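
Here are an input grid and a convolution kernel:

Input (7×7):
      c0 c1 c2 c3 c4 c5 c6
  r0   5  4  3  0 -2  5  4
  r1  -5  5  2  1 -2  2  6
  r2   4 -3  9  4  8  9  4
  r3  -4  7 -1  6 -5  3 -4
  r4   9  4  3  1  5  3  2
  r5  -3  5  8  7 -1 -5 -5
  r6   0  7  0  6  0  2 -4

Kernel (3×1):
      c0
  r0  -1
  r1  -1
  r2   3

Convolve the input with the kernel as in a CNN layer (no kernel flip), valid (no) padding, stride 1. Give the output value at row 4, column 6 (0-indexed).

The receptive field on the input at this output position is [2 / -5 / -4]. Elementwise product with the kernel and sum: 2·-1 + -5·-1 + -4·3.

-9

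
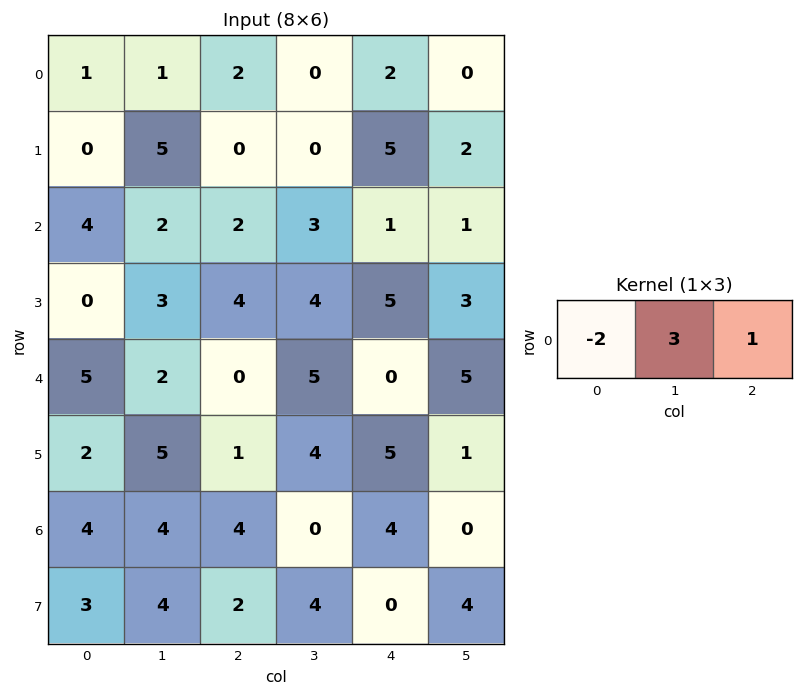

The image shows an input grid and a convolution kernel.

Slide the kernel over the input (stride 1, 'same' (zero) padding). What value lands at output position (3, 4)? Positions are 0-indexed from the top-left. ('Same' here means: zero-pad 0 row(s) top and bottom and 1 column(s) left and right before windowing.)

The receptive field on the zero-padded input at this output position is [4 5 3]. Elementwise product with the kernel and sum: 4·-2 + 5·3 + 3·1.

10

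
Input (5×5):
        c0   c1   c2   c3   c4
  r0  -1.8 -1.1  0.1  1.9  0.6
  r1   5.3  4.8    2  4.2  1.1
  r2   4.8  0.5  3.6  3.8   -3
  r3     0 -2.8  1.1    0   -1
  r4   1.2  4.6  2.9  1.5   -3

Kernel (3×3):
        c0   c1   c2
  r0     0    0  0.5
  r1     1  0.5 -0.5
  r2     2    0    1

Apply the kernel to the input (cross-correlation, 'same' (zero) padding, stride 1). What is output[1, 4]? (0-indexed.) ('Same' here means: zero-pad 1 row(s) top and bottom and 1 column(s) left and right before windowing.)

The receptive field on the zero-padded input at this output position is [1.9 0.6 0 / 4.2 1.1 0 / 3.8 -3 0]. Elementwise product with the kernel and sum: 0·0.5 + 4.2·1 + 1.1·0.5 + 0·-0.5 + 3.8·2 + 0·1.

12.35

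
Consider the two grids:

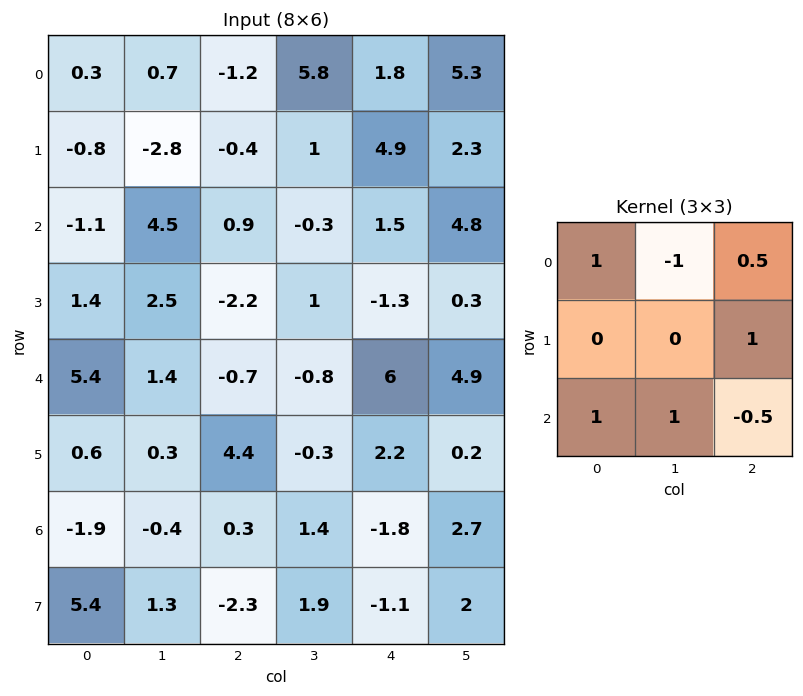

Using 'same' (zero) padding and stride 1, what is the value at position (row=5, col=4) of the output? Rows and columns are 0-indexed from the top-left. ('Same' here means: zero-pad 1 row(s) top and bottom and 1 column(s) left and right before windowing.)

The receptive field on the zero-padded input at this output position is [-0.8 6 4.9 / -0.3 2.2 0.2 / 1.4 -1.8 2.7]. Elementwise product with the kernel and sum: -0.8·1 + 6·-1 + 4.9·0.5 + 0.2·1 + 1.4·1 + -1.8·1 + 2.7·-0.5.

-5.9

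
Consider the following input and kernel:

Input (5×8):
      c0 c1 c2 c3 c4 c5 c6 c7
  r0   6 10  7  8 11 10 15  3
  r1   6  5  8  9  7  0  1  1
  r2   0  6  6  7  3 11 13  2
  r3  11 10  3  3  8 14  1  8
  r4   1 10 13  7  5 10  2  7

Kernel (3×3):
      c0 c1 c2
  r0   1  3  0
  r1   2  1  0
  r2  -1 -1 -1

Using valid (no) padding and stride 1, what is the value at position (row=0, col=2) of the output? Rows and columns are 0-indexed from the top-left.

The receptive field on the input at this output position is [7 8 11 / 8 9 7 / 6 7 3]. Elementwise product with the kernel and sum: 7·1 + 8·3 + 8·2 + 9·1 + 6·-1 + 7·-1 + 3·-1.

40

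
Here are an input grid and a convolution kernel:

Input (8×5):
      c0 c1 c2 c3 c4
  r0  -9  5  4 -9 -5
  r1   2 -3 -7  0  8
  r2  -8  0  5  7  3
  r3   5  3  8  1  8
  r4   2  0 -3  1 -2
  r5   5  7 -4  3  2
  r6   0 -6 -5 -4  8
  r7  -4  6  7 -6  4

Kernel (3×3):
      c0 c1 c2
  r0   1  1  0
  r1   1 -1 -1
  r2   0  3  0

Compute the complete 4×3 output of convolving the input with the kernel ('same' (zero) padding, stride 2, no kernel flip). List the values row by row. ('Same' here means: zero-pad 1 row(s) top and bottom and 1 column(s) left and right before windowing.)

10 -11 20
25 2 36
18 1 18
-1 27 5

Output[0,0]: The receptive field on the zero-padded input at this output position is [0 0 0 / 0 -9 5 / 0 2 -3]. Elementwise product with the kernel and sum: 0·1 + 0·1 + 0·1 + -9·-1 + 5·-1 + 2·3.
Output[0,1]: The receptive field on the zero-padded input at this output position is [0 0 0 / 5 4 -9 / -3 -7 0]. Elementwise product with the kernel and sum: 0·1 + 0·1 + 5·1 + 4·-1 + -9·-1 + -7·3.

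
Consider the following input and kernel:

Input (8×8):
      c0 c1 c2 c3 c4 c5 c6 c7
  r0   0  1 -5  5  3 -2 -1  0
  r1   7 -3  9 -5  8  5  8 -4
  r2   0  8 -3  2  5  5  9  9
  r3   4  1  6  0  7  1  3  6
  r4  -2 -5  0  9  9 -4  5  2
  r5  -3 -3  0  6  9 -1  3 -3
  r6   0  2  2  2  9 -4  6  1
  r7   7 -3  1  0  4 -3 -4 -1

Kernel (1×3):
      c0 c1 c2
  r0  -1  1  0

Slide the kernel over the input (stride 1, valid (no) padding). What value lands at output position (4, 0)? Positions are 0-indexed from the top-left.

The receptive field on the input at this output position is [-2 -5 0]. Elementwise product with the kernel and sum: -2·-1 + -5·1.

-3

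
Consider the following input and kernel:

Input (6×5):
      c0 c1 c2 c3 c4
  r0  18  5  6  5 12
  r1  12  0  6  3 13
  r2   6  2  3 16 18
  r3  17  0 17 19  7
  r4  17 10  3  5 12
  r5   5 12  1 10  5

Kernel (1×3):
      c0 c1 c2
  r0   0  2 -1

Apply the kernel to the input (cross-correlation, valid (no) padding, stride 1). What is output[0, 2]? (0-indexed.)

The receptive field on the input at this output position is [6 5 12]. Elementwise product with the kernel and sum: 5·2 + 12·-1.

-2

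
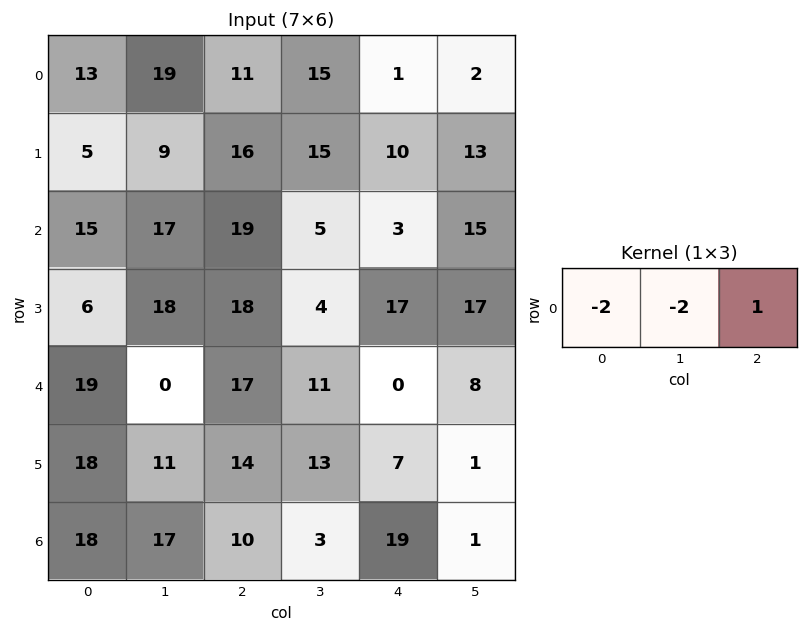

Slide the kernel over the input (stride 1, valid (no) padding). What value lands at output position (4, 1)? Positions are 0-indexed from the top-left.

-23

The receptive field on the input at this output position is [0 17 11]. Elementwise product with the kernel and sum: 0·-2 + 17·-2 + 11·1.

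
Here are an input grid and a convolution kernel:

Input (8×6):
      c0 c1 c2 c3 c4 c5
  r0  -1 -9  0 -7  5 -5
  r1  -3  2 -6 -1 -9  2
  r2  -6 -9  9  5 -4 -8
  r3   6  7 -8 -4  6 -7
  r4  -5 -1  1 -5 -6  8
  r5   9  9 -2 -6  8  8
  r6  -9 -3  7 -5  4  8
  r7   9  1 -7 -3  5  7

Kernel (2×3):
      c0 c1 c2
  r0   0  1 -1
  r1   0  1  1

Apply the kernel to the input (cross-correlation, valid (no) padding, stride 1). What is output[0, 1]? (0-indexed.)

0

The receptive field on the input at this output position is [-9 0 -7 / 2 -6 -1]. Elementwise product with the kernel and sum: 0·1 + -7·-1 + -6·1 + -1·1.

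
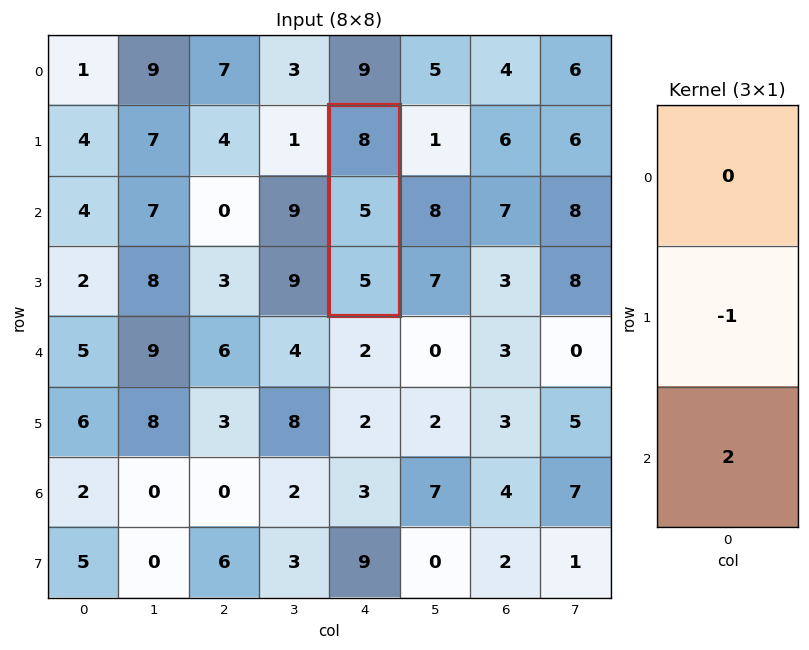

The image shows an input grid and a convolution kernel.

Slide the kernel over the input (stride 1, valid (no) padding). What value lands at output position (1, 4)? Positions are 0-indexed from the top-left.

The receptive field on the input at this output position is [8 / 5 / 5]. Elementwise product with the kernel and sum: 5·-1 + 5·2.

5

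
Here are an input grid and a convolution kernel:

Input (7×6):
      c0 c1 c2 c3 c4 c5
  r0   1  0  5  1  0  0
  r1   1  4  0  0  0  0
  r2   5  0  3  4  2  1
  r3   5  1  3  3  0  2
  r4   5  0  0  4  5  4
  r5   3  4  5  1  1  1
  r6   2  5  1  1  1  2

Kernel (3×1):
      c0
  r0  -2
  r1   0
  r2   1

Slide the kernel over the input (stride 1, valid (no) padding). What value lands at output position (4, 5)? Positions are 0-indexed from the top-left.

The receptive field on the input at this output position is [4 / 1 / 2]. Elementwise product with the kernel and sum: 4·-2 + 2·1.

-6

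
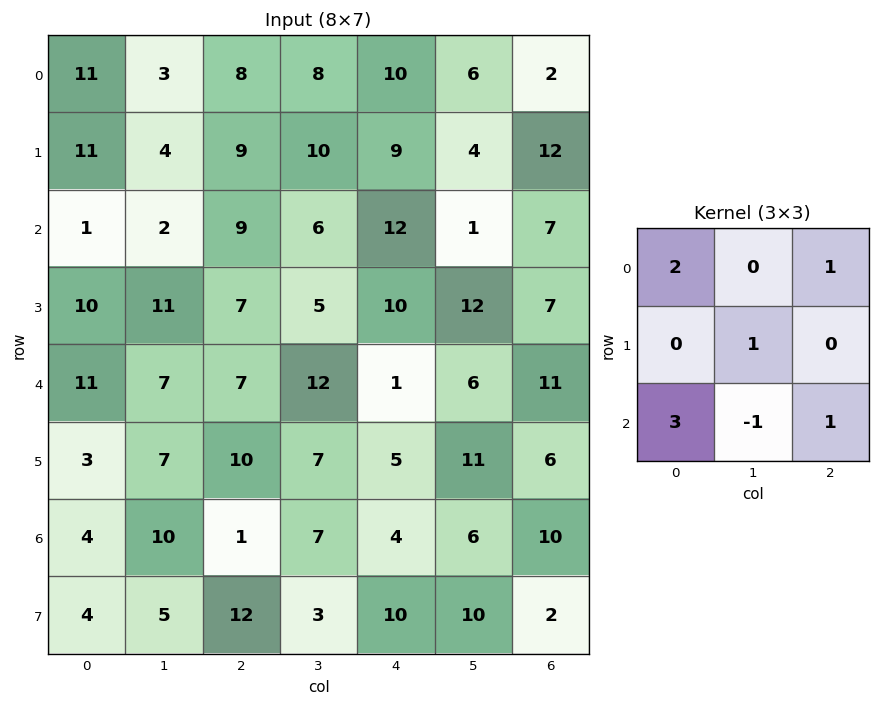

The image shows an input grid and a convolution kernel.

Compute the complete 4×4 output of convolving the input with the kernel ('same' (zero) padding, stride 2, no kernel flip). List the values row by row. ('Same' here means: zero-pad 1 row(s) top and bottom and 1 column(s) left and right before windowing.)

Output[0,0]: The receptive field on the zero-padded input at this output position is [0 0 0 / 0 11 3 / 0 11 4]. Elementwise product with the kernel and sum: 0·2 + 0·1 + 11·1 + 0·3 + 11·-1 + 4·1.
Output[0,1]: The receptive field on the zero-padded input at this output position is [0 0 0 / 3 8 8 / 4 9 10]. Elementwise product with the kernel and sum: 0·2 + 0·1 + 8·1 + 4·3 + 9·-1 + 10·1.

4 21 35 2
6 58 53 44
26 52 50 62
12 28 38 60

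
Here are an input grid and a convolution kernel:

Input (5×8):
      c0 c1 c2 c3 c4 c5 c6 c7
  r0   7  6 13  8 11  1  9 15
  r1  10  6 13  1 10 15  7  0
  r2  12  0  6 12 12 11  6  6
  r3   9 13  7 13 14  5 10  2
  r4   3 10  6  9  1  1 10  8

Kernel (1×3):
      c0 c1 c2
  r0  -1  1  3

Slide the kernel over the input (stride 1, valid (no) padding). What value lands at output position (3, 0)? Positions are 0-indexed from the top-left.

25

The receptive field on the input at this output position is [9 13 7]. Elementwise product with the kernel and sum: 9·-1 + 13·1 + 7·3.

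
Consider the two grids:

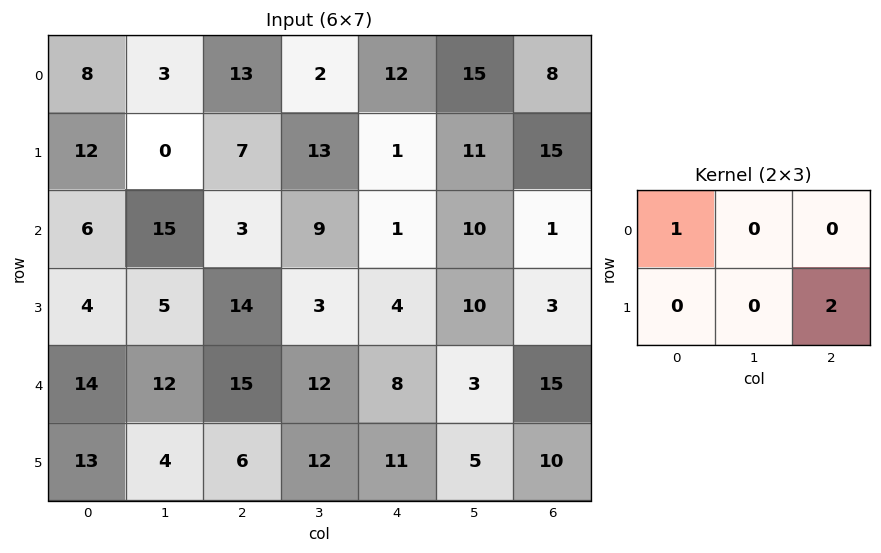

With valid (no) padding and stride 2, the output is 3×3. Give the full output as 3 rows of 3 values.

Output[0,0]: The receptive field on the input at this output position is [8 3 13 / 12 0 7]. Elementwise product with the kernel and sum: 8·1 + 7·2.

22 15 42
34 11 7
26 37 28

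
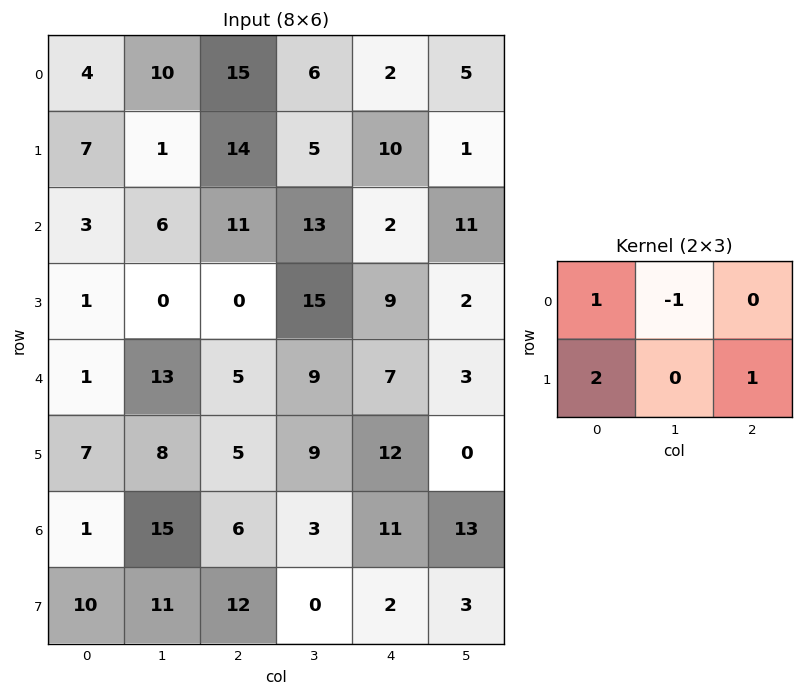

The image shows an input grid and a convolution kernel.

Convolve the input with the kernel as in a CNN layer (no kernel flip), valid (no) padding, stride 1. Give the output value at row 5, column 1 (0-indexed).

36

The receptive field on the input at this output position is [8 5 9 / 15 6 3]. Elementwise product with the kernel and sum: 8·1 + 5·-1 + 15·2 + 3·1.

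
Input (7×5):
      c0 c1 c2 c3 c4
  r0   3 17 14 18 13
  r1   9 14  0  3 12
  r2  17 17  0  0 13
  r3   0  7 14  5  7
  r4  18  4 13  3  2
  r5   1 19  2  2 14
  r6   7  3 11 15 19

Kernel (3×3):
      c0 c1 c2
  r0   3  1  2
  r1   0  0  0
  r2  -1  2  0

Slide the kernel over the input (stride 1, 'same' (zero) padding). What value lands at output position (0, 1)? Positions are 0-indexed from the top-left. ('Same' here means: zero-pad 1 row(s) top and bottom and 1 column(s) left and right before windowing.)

19

The receptive field on the zero-padded input at this output position is [0 0 0 / 3 17 14 / 9 14 0]. Elementwise product with the kernel and sum: 0·3 + 0·1 + 0·2 + 9·-1 + 14·2.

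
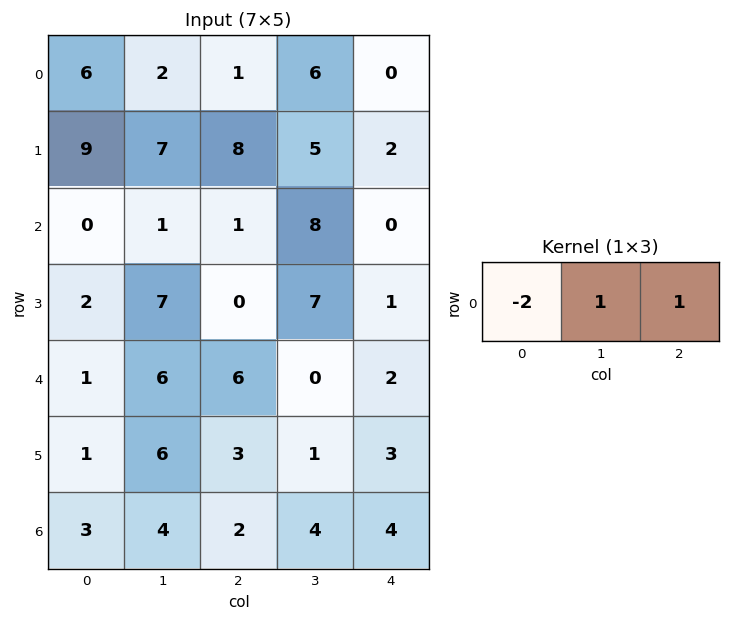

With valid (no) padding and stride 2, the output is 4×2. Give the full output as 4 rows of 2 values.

-9 4
2 6
10 -10
0 4

Output[0,0]: The receptive field on the input at this output position is [6 2 1]. Elementwise product with the kernel and sum: 6·-2 + 2·1 + 1·1.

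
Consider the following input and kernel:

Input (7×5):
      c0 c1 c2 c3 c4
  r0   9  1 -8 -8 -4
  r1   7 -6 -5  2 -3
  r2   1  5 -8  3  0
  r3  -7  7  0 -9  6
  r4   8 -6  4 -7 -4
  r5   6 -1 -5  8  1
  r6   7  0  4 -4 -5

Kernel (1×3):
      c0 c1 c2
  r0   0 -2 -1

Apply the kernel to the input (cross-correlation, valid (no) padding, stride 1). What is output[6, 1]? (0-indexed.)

The receptive field on the input at this output position is [0 4 -4]. Elementwise product with the kernel and sum: 4·-2 + -4·-1.

-4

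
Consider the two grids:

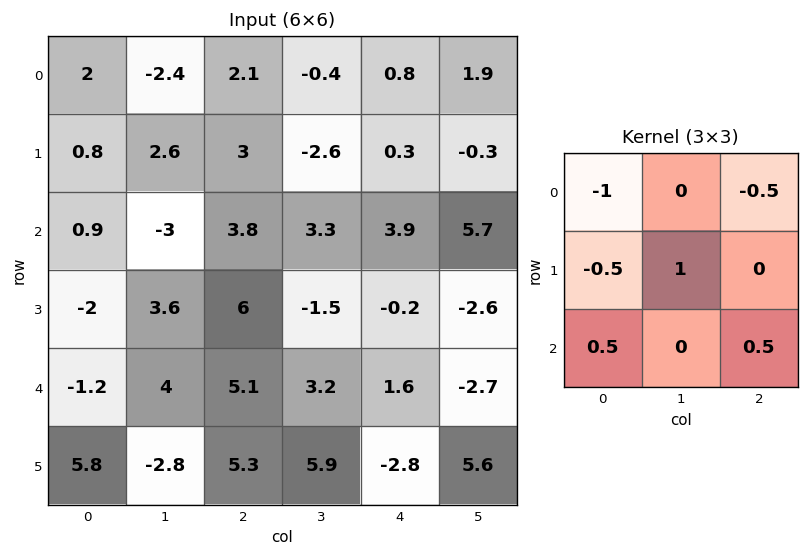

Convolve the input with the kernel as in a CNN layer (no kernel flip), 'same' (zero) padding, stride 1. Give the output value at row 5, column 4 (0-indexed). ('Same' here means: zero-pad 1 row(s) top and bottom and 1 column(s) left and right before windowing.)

-7.6

The receptive field on the zero-padded input at this output position is [3.2 1.6 -2.7 / 5.9 -2.8 5.6 / 0 0 0]. Elementwise product with the kernel and sum: 3.2·-1 + -2.7·-0.5 + 5.9·-0.5 + -2.8·1 + 0·0.5 + 0·0.5.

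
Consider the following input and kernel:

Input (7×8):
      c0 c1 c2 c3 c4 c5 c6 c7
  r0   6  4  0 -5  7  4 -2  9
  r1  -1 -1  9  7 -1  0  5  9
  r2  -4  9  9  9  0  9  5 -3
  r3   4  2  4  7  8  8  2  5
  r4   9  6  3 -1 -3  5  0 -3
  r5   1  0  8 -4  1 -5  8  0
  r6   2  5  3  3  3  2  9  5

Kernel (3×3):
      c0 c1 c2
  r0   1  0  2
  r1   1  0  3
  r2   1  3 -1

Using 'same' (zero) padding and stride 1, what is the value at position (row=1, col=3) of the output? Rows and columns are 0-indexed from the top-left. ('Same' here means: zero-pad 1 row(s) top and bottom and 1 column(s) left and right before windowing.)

56

The receptive field on the zero-padded input at this output position is [0 -5 7 / 9 7 -1 / 9 9 0]. Elementwise product with the kernel and sum: 0·1 + 7·2 + 9·1 + -1·3 + 9·1 + 9·3 + 0·-1.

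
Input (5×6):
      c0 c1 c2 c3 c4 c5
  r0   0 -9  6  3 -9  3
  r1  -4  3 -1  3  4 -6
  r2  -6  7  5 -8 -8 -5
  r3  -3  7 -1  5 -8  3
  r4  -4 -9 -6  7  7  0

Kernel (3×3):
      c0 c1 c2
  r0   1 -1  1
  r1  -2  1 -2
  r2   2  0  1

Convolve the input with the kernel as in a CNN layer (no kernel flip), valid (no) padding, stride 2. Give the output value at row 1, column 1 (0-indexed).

23

The receptive field on the input at this output position is [5 -8 -8 / -1 5 -8 / -6 7 7]. Elementwise product with the kernel and sum: 5·1 + -8·-1 + -8·1 + -1·-2 + 5·1 + -8·-2 + -6·2 + 7·1.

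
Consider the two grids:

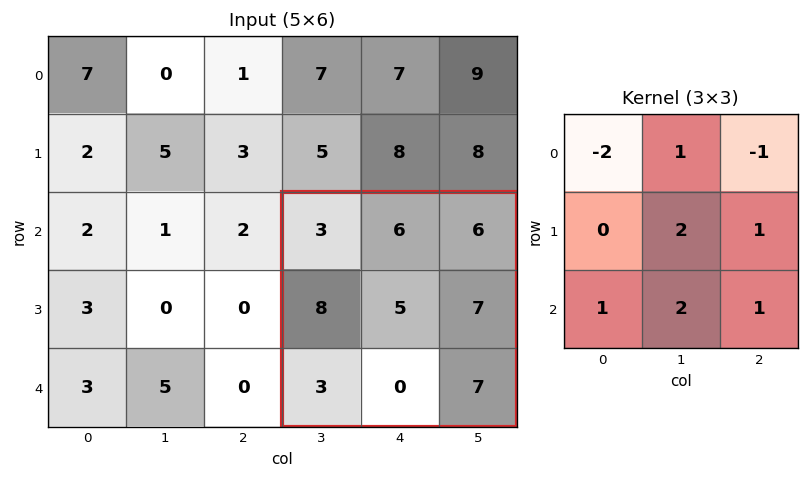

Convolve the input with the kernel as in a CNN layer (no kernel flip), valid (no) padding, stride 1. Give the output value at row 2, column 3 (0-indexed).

The receptive field on the input at this output position is [3 6 6 / 8 5 7 / 3 0 7]. Elementwise product with the kernel and sum: 3·-2 + 6·1 + 6·-1 + 5·2 + 7·1 + 3·1 + 0·2 + 7·1.

21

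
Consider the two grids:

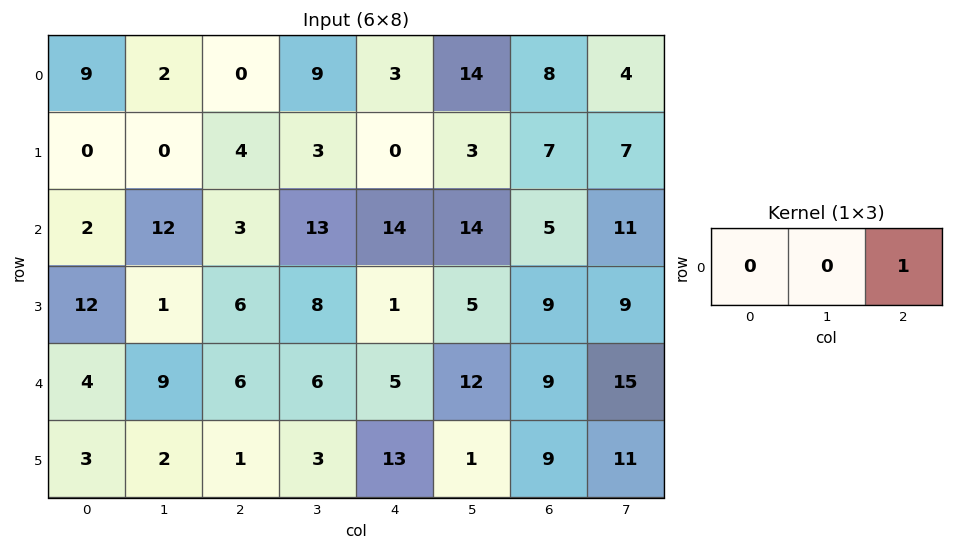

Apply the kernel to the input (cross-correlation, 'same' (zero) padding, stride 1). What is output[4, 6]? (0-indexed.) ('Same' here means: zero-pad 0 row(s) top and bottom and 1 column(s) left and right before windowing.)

15

The receptive field on the zero-padded input at this output position is [12 9 15]. Elementwise product with the kernel and sum: 15·1.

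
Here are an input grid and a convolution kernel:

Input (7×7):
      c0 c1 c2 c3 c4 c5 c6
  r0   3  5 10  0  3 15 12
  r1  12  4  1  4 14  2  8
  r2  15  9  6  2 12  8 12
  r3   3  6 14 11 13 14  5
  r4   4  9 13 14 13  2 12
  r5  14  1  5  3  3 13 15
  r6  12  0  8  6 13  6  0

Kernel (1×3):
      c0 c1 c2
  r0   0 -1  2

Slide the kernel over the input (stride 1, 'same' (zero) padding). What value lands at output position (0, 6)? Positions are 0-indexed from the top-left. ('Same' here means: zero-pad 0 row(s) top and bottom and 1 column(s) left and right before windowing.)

The receptive field on the zero-padded input at this output position is [15 12 0]. Elementwise product with the kernel and sum: 12·-1 + 0·2.

-12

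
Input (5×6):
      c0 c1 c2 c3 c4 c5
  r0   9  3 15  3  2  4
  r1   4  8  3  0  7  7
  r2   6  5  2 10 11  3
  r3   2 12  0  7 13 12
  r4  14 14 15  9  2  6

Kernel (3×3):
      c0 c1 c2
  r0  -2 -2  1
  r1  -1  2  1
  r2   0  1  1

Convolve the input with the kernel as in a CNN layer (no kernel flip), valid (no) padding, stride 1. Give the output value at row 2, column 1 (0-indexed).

The receptive field on the input at this output position is [5 2 10 / 12 0 7 / 14 15 9]. Elementwise product with the kernel and sum: 5·-2 + 2·-2 + 10·1 + 12·-1 + 0·2 + 7·1 + 15·1 + 9·1.

15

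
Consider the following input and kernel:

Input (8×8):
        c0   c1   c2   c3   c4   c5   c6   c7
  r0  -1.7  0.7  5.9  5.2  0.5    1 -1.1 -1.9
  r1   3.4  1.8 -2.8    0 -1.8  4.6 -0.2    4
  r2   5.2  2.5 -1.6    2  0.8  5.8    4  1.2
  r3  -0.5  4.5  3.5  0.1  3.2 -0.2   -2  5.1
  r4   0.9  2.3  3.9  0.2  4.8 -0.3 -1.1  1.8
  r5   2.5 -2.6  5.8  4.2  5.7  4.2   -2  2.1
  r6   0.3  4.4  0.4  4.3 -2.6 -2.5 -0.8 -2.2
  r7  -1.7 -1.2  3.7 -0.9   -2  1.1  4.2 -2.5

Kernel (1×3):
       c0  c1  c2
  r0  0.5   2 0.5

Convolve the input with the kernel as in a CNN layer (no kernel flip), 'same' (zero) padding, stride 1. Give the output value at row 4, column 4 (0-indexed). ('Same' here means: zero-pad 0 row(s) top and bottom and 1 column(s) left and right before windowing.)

9.55

The receptive field on the zero-padded input at this output position is [0.2 4.8 -0.3]. Elementwise product with the kernel and sum: 0.2·0.5 + 4.8·2 + -0.3·0.5.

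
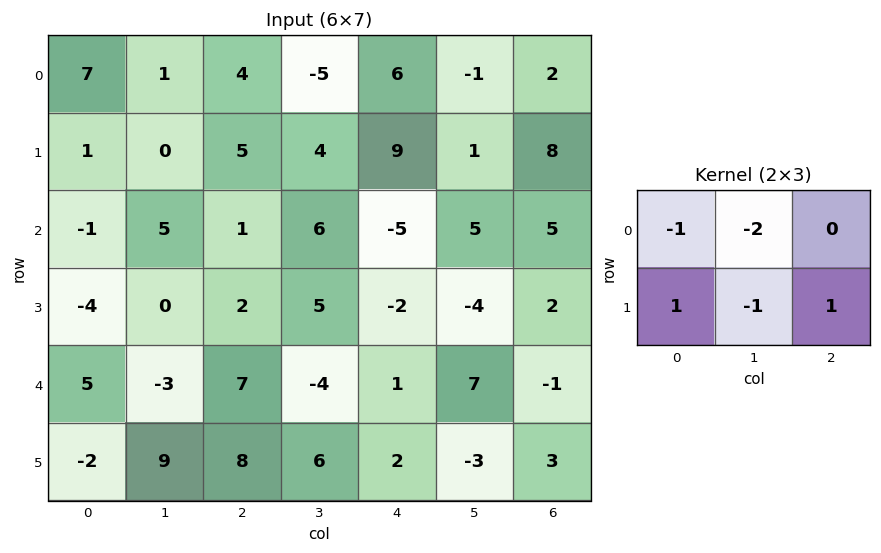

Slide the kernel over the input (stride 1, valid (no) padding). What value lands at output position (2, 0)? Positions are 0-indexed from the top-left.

The receptive field on the input at this output position is [-1 5 1 / -4 0 2]. Elementwise product with the kernel and sum: -1·-1 + 5·-2 + -4·1 + 0·-1 + 2·1.

-11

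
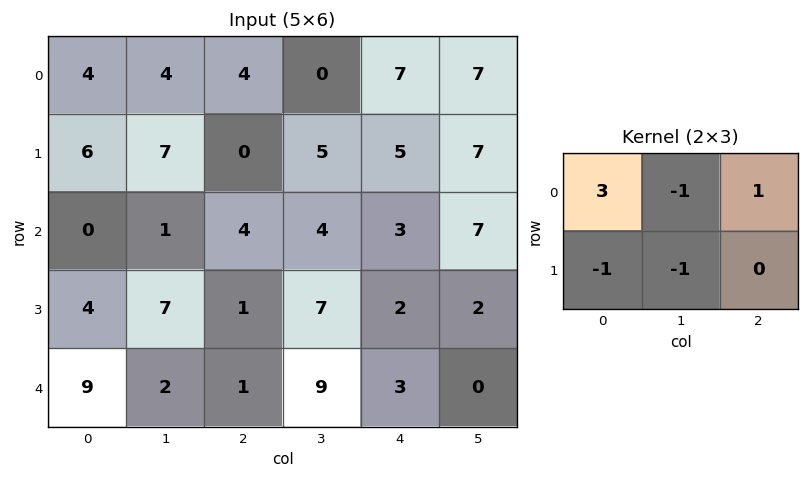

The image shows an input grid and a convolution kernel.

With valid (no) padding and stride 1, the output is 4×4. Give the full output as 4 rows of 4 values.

Output[0,0]: The receptive field on the input at this output position is [4 4 4 / 6 7 0]. Elementwise product with the kernel and sum: 4·3 + 4·-1 + 4·1 + 6·-1 + 7·-1.
Output[0,1]: The receptive field on the input at this output position is [4 4 0 / 7 0 5]. Elementwise product with the kernel and sum: 4·3 + 4·-1 + 0·1 + 7·-1 + 0·-1.

-1 1 14 -10
10 21 -8 10
-8 -5 3 7
-5 24 -12 9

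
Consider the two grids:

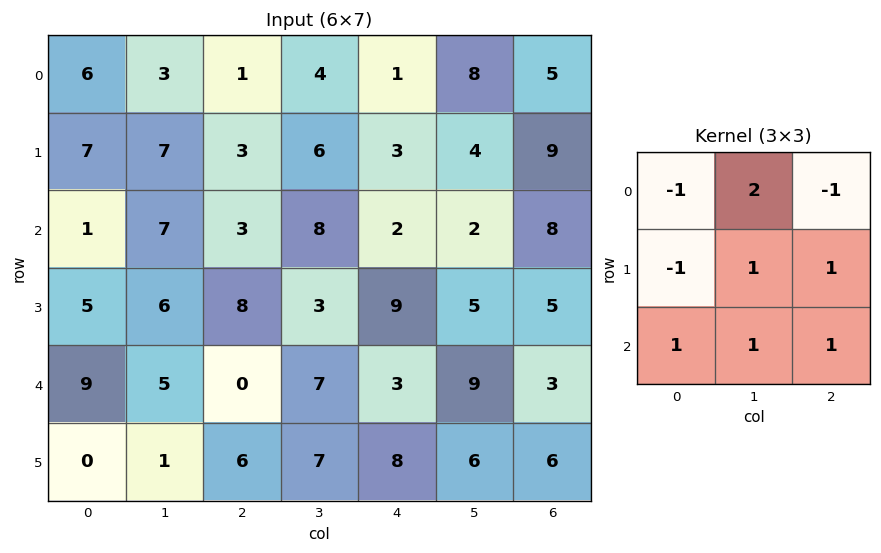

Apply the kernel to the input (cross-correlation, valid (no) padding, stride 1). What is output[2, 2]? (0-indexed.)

The receptive field on the input at this output position is [3 8 2 / 8 3 9 / 0 7 3]. Elementwise product with the kernel and sum: 3·-1 + 8·2 + 2·-1 + 8·-1 + 3·1 + 9·1 + 0·1 + 7·1 + 3·1.

25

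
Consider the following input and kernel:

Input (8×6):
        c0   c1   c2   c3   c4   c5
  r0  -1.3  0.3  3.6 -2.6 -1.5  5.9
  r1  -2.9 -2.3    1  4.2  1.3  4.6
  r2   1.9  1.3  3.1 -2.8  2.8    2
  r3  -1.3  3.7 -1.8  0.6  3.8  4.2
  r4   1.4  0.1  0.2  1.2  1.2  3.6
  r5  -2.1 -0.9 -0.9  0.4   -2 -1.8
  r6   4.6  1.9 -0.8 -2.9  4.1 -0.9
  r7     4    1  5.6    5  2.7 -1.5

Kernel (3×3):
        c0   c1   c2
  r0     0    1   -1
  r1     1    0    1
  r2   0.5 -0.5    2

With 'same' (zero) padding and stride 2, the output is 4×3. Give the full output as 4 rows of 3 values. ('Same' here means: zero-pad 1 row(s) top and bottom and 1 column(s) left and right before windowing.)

-2.85 4.45 13.95
8.75 -0.75 2.7
-5.65 -0.3 2
0.7 5.4 -5.85

Output[0,0]: The receptive field on the zero-padded input at this output position is [0 0 0 / 0 -1.3 0.3 / 0 -2.9 -2.3]. Elementwise product with the kernel and sum: 0·1 + 0·-1 + 0·1 + 0.3·1 + 0·0.5 + -2.9·-0.5 + -2.3·2.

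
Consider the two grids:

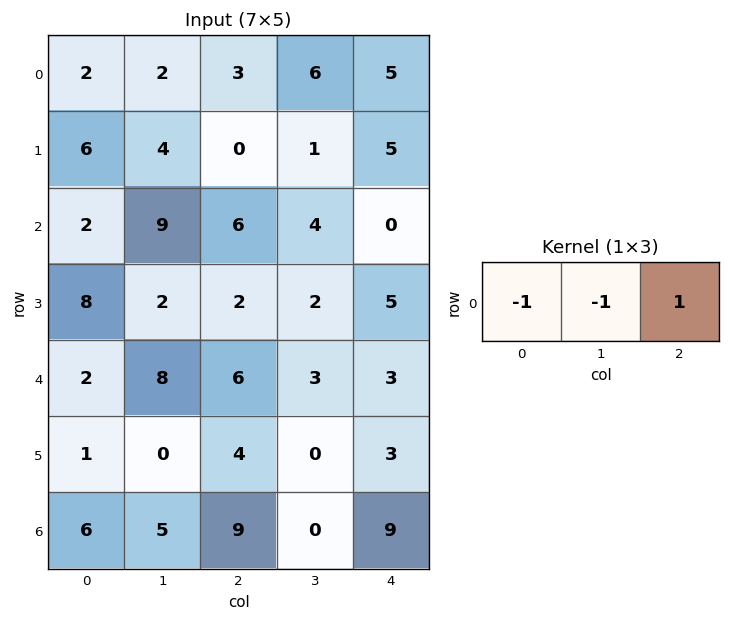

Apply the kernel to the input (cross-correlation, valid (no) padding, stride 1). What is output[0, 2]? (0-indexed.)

The receptive field on the input at this output position is [3 6 5]. Elementwise product with the kernel and sum: 3·-1 + 6·-1 + 5·1.

-4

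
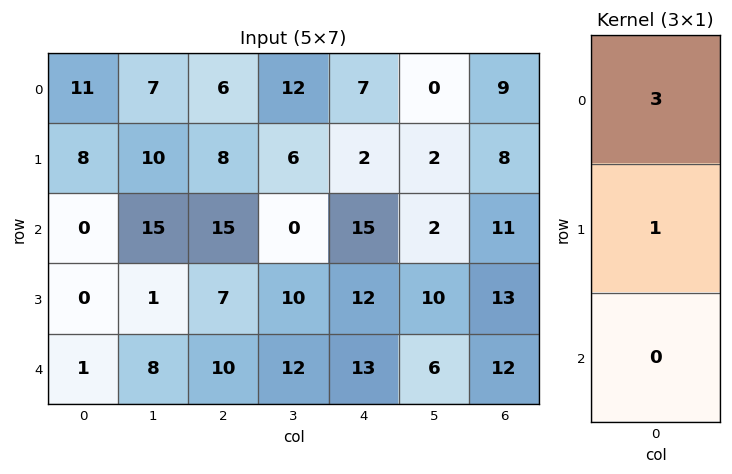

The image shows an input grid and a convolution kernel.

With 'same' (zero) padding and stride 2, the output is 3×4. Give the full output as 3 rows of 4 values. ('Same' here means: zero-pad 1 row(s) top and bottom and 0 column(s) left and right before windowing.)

Output[0,0]: The receptive field on the zero-padded input at this output position is [0 / 11 / 8]. Elementwise product with the kernel and sum: 0·3 + 11·1.
Output[0,1]: The receptive field on the zero-padded input at this output position is [0 / 6 / 8]. Elementwise product with the kernel and sum: 0·3 + 6·1.

11 6 7 9
24 39 21 35
1 31 49 51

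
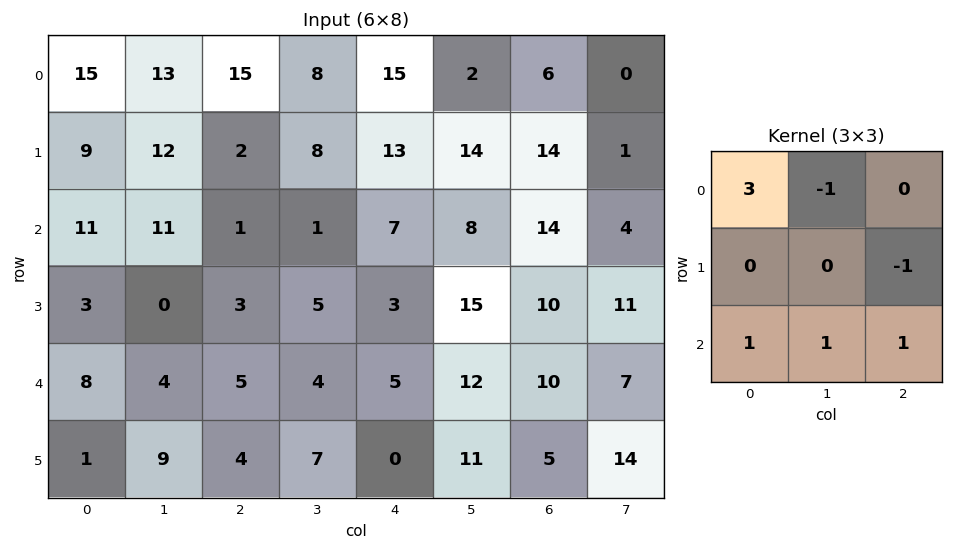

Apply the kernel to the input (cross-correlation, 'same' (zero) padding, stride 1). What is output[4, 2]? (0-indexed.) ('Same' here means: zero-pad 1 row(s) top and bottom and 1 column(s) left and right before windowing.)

The receptive field on the zero-padded input at this output position is [0 3 5 / 4 5 4 / 9 4 7]. Elementwise product with the kernel and sum: 0·3 + 3·-1 + 4·-1 + 9·1 + 4·1 + 7·1.

13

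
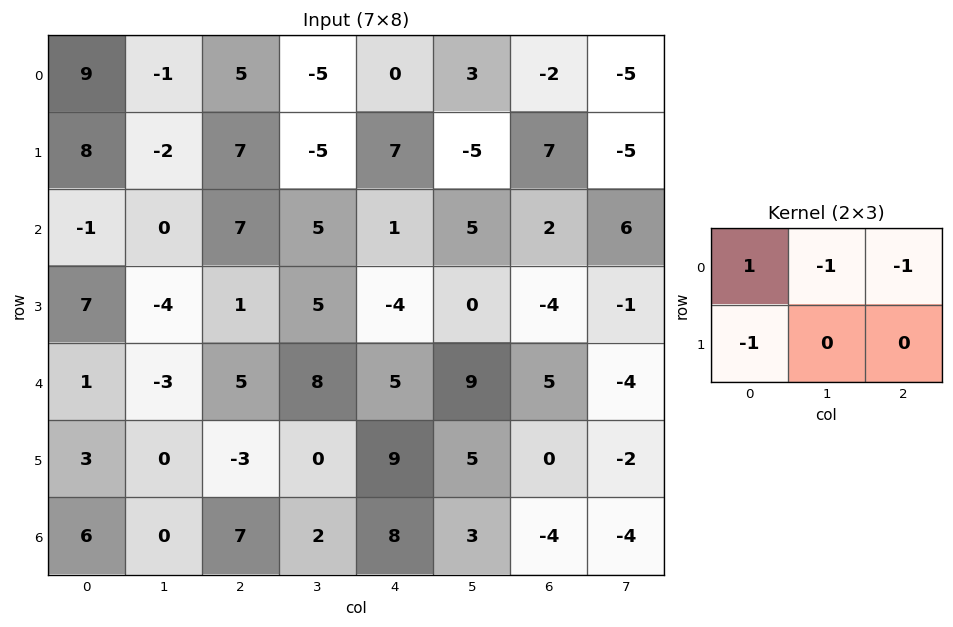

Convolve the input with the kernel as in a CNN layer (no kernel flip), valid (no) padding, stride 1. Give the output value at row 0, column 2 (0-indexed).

The receptive field on the input at this output position is [5 -5 0 / 7 -5 7]. Elementwise product with the kernel and sum: 5·1 + -5·-1 + 0·-1 + 7·-1.

3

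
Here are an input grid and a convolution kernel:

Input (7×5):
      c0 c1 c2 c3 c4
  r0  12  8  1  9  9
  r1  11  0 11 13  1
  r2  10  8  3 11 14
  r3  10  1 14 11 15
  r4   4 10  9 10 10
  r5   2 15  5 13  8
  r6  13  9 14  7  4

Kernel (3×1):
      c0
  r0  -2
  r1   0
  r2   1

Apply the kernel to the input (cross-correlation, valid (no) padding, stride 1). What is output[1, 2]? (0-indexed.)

-8

The receptive field on the input at this output position is [11 / 3 / 14]. Elementwise product with the kernel and sum: 11·-2 + 14·1.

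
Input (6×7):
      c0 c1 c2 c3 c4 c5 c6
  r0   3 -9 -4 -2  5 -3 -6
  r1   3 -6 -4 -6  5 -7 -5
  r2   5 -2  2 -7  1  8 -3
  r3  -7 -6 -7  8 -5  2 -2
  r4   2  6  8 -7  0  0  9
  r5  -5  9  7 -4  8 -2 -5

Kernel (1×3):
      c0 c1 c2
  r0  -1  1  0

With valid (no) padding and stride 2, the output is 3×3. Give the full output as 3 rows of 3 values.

Output[0,0]: The receptive field on the input at this output position is [3 -9 -4]. Elementwise product with the kernel and sum: 3·-1 + -9·1.

-12 2 -8
-7 -9 7
4 -15 0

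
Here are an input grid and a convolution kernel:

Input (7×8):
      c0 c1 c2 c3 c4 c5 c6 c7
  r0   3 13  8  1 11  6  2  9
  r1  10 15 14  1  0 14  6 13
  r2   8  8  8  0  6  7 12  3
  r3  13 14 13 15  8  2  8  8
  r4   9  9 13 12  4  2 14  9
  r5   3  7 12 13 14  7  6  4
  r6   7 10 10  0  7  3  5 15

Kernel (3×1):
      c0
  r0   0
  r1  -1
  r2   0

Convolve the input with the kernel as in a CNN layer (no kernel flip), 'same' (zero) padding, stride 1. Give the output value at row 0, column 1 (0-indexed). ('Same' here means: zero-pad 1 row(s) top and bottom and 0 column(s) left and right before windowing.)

The receptive field on the zero-padded input at this output position is [0 / 13 / 15]. Elementwise product with the kernel and sum: 13·-1.

-13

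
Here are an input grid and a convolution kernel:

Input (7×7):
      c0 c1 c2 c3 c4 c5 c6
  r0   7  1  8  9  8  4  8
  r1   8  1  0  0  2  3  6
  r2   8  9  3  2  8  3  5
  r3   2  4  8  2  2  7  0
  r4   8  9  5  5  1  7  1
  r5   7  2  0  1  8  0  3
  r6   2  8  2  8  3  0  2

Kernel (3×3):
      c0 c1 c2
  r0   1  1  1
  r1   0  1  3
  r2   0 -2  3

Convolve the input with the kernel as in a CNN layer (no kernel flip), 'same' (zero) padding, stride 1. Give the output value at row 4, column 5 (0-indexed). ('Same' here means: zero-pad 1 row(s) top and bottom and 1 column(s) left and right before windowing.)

The receptive field on the zero-padded input at this output position is [2 7 0 / 1 7 1 / 8 0 3]. Elementwise product with the kernel and sum: 2·1 + 7·1 + 0·1 + 7·1 + 1·3 + 0·-2 + 3·3.

28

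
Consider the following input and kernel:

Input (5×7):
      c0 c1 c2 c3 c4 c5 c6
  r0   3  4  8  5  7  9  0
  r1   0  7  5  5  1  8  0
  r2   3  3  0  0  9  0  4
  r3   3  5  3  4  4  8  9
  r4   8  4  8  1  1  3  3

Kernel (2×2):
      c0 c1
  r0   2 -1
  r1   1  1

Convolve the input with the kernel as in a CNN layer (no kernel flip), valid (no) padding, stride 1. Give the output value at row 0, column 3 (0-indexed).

9

The receptive field on the input at this output position is [5 7 / 5 1]. Elementwise product with the kernel and sum: 5·2 + 7·-1 + 5·1 + 1·1.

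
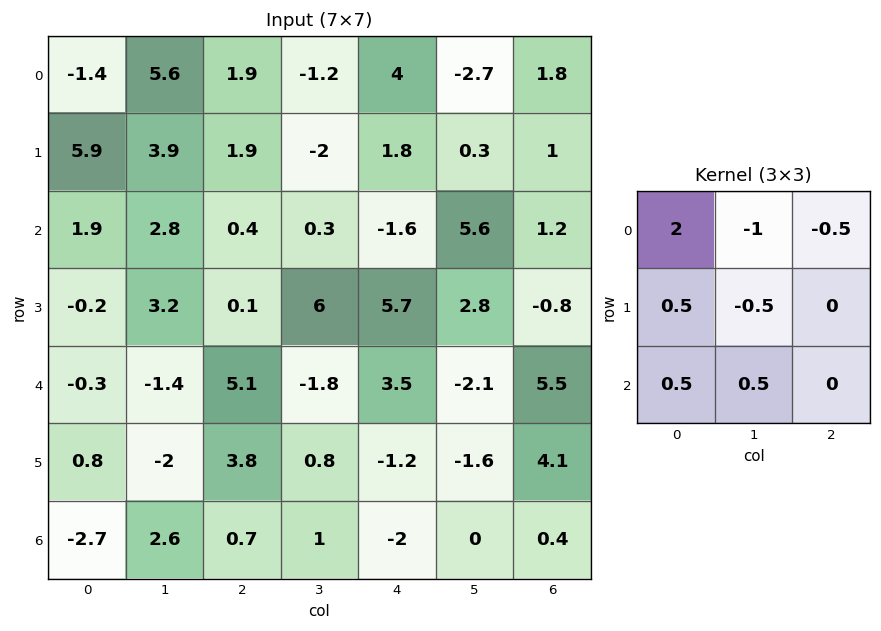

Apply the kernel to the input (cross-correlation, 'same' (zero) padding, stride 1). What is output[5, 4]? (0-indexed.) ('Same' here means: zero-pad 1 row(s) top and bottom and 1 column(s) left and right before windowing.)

The receptive field on the zero-padded input at this output position is [-1.8 3.5 -2.1 / 0.8 -1.2 -1.6 / 1 -2 0]. Elementwise product with the kernel and sum: -1.8·2 + 3.5·-1 + -2.1·-0.5 + 0.8·0.5 + -1.2·-0.5 + 1·0.5 + -2·0.5.

-5.55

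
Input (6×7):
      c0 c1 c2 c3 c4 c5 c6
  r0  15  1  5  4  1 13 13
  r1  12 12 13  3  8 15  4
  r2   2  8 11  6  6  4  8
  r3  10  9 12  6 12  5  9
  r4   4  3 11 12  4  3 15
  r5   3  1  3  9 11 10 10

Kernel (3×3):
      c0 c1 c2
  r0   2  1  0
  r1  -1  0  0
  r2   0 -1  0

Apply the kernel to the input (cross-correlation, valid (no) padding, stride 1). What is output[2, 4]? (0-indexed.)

The receptive field on the input at this output position is [6 4 8 / 12 5 9 / 4 3 15]. Elementwise product with the kernel and sum: 6·2 + 4·1 + 12·-1 + 3·-1.

1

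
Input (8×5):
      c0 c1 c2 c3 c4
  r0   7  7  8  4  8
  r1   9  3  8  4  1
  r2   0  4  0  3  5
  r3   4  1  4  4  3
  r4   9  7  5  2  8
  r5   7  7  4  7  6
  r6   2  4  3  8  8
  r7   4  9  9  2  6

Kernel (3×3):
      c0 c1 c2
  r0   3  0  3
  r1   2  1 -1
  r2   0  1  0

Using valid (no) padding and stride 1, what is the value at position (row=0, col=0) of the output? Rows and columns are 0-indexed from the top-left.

62

The receptive field on the input at this output position is [7 7 8 / 9 3 8 / 0 4 0]. Elementwise product with the kernel and sum: 7·3 + 8·3 + 9·2 + 3·1 + 8·-1 + 4·1.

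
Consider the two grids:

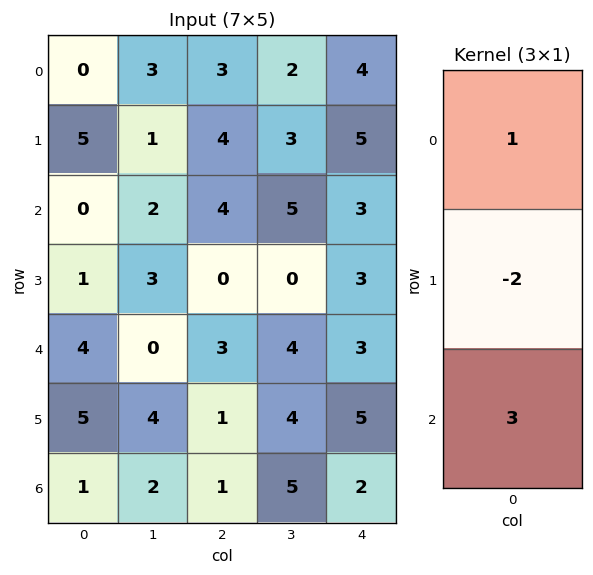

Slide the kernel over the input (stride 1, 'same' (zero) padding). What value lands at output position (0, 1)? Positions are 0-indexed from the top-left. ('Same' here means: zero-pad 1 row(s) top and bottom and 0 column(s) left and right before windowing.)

The receptive field on the zero-padded input at this output position is [0 / 3 / 1]. Elementwise product with the kernel and sum: 0·1 + 3·-2 + 1·3.

-3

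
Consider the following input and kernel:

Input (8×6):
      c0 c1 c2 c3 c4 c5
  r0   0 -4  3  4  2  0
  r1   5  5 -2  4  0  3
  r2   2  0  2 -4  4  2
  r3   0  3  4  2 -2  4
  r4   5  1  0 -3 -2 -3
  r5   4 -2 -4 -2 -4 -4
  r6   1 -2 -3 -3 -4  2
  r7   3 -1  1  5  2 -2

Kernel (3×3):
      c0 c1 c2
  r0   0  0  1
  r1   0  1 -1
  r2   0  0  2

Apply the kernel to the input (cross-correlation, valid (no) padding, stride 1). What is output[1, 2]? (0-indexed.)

-12

The receptive field on the input at this output position is [-2 4 0 / 2 -4 4 / 4 2 -2]. Elementwise product with the kernel and sum: 0·1 + -4·1 + 4·-1 + -2·2.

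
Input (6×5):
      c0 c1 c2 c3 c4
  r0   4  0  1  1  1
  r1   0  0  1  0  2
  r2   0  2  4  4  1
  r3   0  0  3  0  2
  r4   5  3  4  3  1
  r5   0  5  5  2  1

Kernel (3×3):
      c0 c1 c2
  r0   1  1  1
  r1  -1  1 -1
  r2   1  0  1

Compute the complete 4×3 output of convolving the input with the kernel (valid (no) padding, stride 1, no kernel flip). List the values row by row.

Output[0,0]: The receptive field on the input at this output position is [4 0 1 / 0 0 1 / 0 2 4]. Elementwise product with the kernel and sum: 4·1 + 0·1 + 1·1 + 0·-1 + 0·1 + 1·-1 + 0·1 + 4·1.
Output[0,1]: The receptive field on the input at this output position is [0 1 1 / 0 1 0 / 2 4 4]. Elementwise product with the kernel and sum: 0·1 + 1·1 + 1·1 + 0·-1 + 1·1 + 0·-1 + 2·1 + 4·1.

8 9 5
2 -1 7
12 19 9
2 8 9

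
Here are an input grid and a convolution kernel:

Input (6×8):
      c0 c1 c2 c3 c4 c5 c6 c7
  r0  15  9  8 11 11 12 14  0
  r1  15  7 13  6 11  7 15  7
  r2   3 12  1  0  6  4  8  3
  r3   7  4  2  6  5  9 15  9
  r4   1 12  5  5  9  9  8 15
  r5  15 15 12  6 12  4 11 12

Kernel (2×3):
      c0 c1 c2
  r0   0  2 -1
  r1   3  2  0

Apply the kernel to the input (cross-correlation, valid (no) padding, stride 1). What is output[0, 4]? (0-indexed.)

The receptive field on the input at this output position is [11 12 14 / 11 7 15]. Elementwise product with the kernel and sum: 12·2 + 14·-1 + 11·3 + 7·2.

57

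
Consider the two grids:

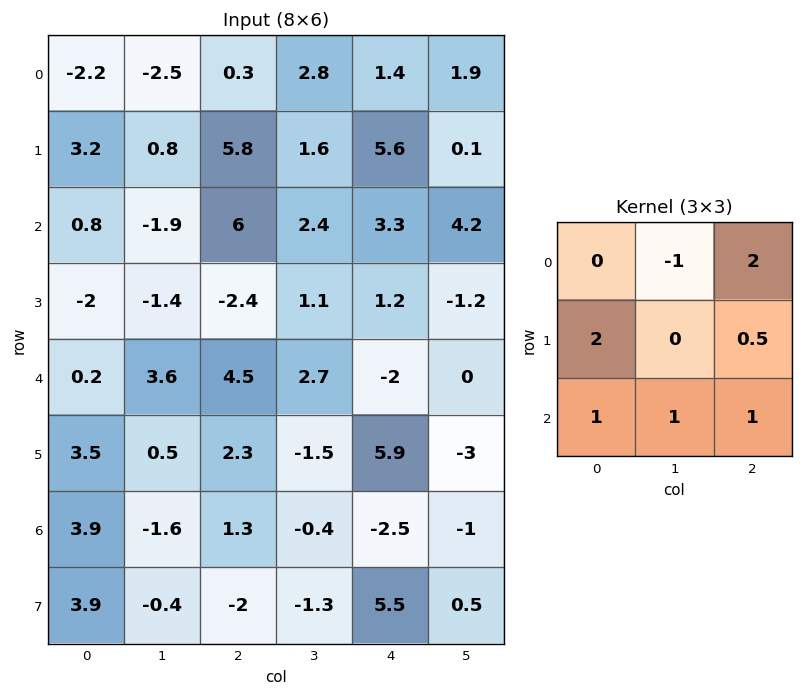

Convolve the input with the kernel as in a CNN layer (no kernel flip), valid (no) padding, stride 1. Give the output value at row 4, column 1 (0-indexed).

The receptive field on the input at this output position is [3.6 4.5 2.7 / 0.5 2.3 -1.5 / -1.6 1.3 -0.4]. Elementwise product with the kernel and sum: 4.5·-1 + 2.7·2 + 0.5·2 + -1.5·0.5 + -1.6·1 + 1.3·1 + -0.4·1.

0.45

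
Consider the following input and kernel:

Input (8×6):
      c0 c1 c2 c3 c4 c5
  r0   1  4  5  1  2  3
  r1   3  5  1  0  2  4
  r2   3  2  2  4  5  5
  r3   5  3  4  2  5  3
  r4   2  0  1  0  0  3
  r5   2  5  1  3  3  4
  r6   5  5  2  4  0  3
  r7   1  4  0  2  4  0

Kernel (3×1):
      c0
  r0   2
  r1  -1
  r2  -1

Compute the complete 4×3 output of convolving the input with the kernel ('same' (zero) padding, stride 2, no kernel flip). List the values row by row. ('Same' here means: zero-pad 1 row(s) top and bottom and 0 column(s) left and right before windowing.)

-4 -6 -4
-2 -4 -6
6 6 7
-2 0 2

Output[0,0]: The receptive field on the zero-padded input at this output position is [0 / 1 / 3]. Elementwise product with the kernel and sum: 0·2 + 1·-1 + 3·-1.
Output[0,1]: The receptive field on the zero-padded input at this output position is [0 / 5 / 1]. Elementwise product with the kernel and sum: 0·2 + 5·-1 + 1·-1.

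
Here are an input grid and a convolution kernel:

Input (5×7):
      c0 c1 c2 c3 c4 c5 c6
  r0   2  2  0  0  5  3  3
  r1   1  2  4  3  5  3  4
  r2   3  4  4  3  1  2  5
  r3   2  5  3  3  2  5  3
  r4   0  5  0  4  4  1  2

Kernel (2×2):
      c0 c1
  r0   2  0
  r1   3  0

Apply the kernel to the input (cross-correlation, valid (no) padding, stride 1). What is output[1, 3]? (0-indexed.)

15

The receptive field on the input at this output position is [3 5 / 3 1]. Elementwise product with the kernel and sum: 3·2 + 3·3.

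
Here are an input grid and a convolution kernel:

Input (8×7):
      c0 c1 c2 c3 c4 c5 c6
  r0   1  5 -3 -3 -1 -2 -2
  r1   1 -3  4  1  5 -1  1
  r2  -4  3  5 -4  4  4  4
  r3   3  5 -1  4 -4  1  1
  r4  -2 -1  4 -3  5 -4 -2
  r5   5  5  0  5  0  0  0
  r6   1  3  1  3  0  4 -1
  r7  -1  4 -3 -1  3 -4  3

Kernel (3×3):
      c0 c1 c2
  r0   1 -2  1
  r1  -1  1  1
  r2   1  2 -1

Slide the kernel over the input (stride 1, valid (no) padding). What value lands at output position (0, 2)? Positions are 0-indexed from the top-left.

The receptive field on the input at this output position is [-3 -3 -1 / 4 1 5 / 5 -4 4]. Elementwise product with the kernel and sum: -3·1 + -3·-2 + -1·1 + 4·-1 + 1·1 + 5·1 + 5·1 + -4·2 + 4·-1.

-3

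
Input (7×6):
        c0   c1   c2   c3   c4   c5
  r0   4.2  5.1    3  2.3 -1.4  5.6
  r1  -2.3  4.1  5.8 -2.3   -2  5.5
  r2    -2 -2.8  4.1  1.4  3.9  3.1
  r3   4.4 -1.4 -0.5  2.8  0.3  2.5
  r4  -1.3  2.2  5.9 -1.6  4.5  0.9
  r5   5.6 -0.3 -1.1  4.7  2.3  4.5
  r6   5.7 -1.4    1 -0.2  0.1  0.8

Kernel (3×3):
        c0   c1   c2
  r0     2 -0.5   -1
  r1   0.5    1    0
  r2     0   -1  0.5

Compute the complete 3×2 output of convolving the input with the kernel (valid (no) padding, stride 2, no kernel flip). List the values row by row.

10.65 7.4
-5.15 10
-5.2 12.5

Output[0,0]: The receptive field on the input at this output position is [4.2 5.1 3 / -2.3 4.1 5.8 / -2 -2.8 4.1]. Elementwise product with the kernel and sum: 4.2·2 + 5.1·-0.5 + 3·-1 + -2.3·0.5 + 4.1·1 + -2.8·-1 + 4.1·0.5.
Output[0,1]: The receptive field on the input at this output position is [3 2.3 -1.4 / 5.8 -2.3 -2 / 4.1 1.4 3.9]. Elementwise product with the kernel and sum: 3·2 + 2.3·-0.5 + -1.4·-1 + 5.8·0.5 + -2.3·1 + 1.4·-1 + 3.9·0.5.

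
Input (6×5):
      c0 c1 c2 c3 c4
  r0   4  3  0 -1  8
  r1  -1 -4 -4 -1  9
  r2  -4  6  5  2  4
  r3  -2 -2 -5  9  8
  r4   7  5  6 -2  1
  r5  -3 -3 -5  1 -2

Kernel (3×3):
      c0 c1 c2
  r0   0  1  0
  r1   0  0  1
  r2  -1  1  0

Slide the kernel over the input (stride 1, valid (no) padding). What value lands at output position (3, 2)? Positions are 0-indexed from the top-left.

The receptive field on the input at this output position is [-5 9 8 / 6 -2 1 / -5 1 -2]. Elementwise product with the kernel and sum: 9·1 + 1·1 + -5·-1 + 1·1.

16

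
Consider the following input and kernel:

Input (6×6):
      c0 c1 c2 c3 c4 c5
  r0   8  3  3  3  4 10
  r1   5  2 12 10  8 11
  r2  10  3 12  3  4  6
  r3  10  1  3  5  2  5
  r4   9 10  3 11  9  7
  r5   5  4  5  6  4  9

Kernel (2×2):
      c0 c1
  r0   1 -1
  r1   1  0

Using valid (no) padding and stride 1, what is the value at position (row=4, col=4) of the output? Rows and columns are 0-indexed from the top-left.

6

The receptive field on the input at this output position is [9 7 / 4 9]. Elementwise product with the kernel and sum: 9·1 + 7·-1 + 4·1.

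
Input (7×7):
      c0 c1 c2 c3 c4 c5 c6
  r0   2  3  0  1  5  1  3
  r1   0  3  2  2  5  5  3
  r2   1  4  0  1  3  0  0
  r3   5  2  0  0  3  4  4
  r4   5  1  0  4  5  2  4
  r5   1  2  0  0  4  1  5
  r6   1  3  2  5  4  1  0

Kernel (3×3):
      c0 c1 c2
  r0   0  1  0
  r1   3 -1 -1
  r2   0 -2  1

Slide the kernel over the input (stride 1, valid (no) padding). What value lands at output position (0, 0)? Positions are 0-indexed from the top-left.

-10

The receptive field on the input at this output position is [2 3 0 / 0 3 2 / 1 4 0]. Elementwise product with the kernel and sum: 3·1 + 0·3 + 3·-1 + 2·-1 + 4·-2 + 0·1.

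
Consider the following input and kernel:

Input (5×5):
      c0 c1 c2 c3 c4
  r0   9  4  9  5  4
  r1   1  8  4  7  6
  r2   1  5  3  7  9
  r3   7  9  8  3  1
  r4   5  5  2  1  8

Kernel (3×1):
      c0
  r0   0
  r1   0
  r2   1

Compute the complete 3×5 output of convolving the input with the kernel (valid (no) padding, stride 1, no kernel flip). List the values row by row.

Output[0,0]: The receptive field on the input at this output position is [9 / 1 / 1]. Elementwise product with the kernel and sum: 1·1.
Output[0,1]: The receptive field on the input at this output position is [4 / 8 / 5]. Elementwise product with the kernel and sum: 5·1.

1 5 3 7 9
7 9 8 3 1
5 5 2 1 8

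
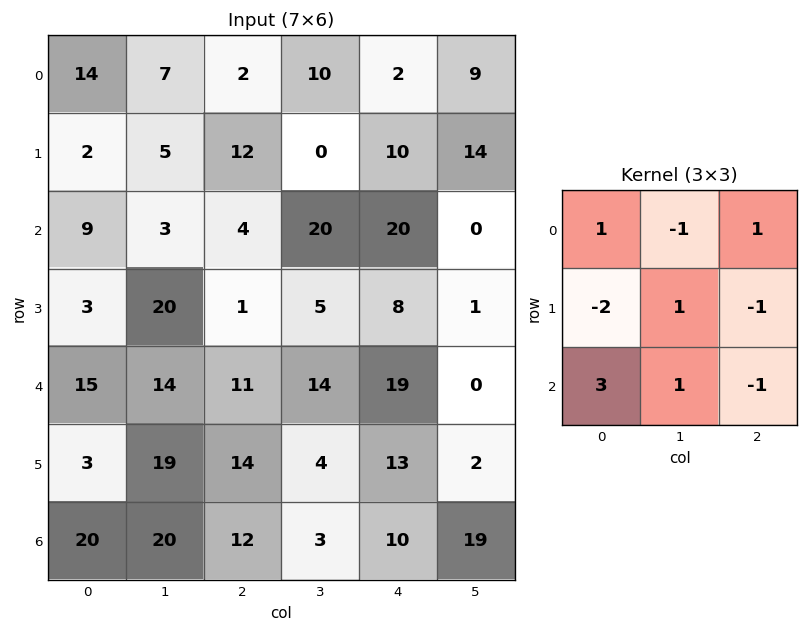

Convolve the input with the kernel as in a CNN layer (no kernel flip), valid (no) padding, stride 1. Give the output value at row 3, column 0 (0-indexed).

-29

The receptive field on the input at this output position is [3 20 1 / 15 14 11 / 3 19 14]. Elementwise product with the kernel and sum: 3·1 + 20·-1 + 1·1 + 15·-2 + 14·1 + 11·-1 + 3·3 + 19·1 + 14·-1.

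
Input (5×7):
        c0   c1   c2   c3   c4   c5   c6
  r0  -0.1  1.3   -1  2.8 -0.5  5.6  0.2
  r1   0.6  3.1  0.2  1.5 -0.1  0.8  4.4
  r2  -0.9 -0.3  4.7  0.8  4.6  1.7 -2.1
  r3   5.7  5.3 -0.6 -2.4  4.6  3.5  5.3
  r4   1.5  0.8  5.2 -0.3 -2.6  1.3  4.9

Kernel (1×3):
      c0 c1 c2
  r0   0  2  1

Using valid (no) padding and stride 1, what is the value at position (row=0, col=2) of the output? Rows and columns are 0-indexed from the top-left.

The receptive field on the input at this output position is [-1 2.8 -0.5]. Elementwise product with the kernel and sum: 2.8·2 + -0.5·1.

5.1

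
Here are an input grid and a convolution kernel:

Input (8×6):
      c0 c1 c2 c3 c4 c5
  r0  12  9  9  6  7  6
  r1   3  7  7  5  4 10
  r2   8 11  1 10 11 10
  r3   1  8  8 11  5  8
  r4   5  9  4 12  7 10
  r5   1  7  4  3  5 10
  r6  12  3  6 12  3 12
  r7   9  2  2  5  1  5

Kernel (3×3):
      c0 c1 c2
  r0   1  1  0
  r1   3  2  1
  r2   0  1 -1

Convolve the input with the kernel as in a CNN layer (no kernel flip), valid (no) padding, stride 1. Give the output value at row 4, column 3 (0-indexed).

The receptive field on the input at this output position is [12 7 10 / 3 5 10 / 12 3 12]. Elementwise product with the kernel and sum: 12·1 + 7·1 + 3·3 + 5·2 + 10·1 + 3·1 + 12·-1.

39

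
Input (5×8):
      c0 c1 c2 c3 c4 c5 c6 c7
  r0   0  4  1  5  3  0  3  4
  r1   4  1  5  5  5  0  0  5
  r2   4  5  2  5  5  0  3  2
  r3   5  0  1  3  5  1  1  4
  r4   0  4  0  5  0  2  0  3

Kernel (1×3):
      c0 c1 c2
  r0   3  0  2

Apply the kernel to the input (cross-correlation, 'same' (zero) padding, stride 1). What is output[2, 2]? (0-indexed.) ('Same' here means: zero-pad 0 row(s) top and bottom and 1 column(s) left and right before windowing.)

25

The receptive field on the zero-padded input at this output position is [5 2 5]. Elementwise product with the kernel and sum: 5·3 + 5·2.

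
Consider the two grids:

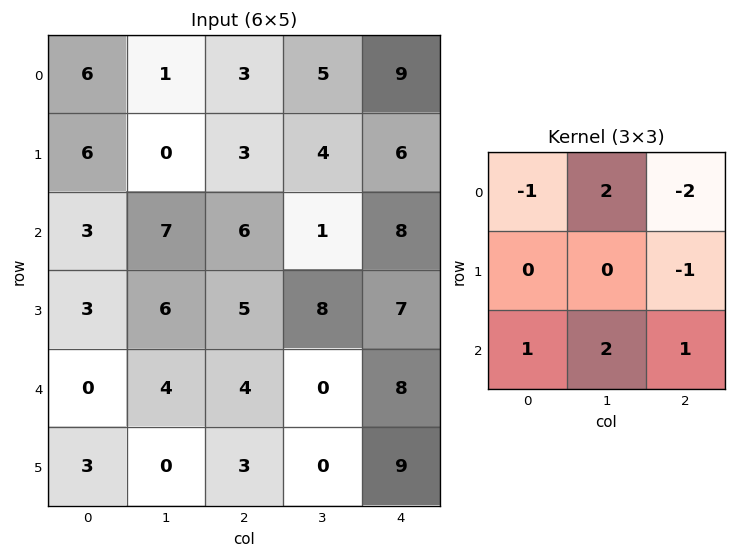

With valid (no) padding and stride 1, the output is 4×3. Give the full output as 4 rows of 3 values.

Output[0,0]: The receptive field on the input at this output position is [6 1 3 / 6 0 3 / 3 7 6]. Elementwise product with the kernel and sum: 6·-1 + 1·2 + 3·-2 + 3·-1 + 3·1 + 7·2 + 6·1.
Output[0,1]: The receptive field on the input at this output position is [1 3 5 / 0 3 4 / 7 6 1]. Elementwise product with the kernel and sum: 1·-1 + 3·2 + 5·-2 + 4·-1 + 7·1 + 6·2 + 1·1.

10 11 -1
2 21 13
6 7 -15
1 -6 1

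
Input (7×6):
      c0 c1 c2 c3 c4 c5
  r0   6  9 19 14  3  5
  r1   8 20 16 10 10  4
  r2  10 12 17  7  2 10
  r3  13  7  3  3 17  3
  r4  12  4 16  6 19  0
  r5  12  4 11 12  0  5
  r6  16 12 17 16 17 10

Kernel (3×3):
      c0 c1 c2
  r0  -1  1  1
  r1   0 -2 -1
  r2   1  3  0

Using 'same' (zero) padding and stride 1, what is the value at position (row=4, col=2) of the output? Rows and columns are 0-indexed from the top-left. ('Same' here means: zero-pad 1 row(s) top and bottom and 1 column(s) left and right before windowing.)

-2

The receptive field on the zero-padded input at this output position is [7 3 3 / 4 16 6 / 4 11 12]. Elementwise product with the kernel and sum: 7·-1 + 3·1 + 3·1 + 16·-2 + 6·-1 + 4·1 + 11·3.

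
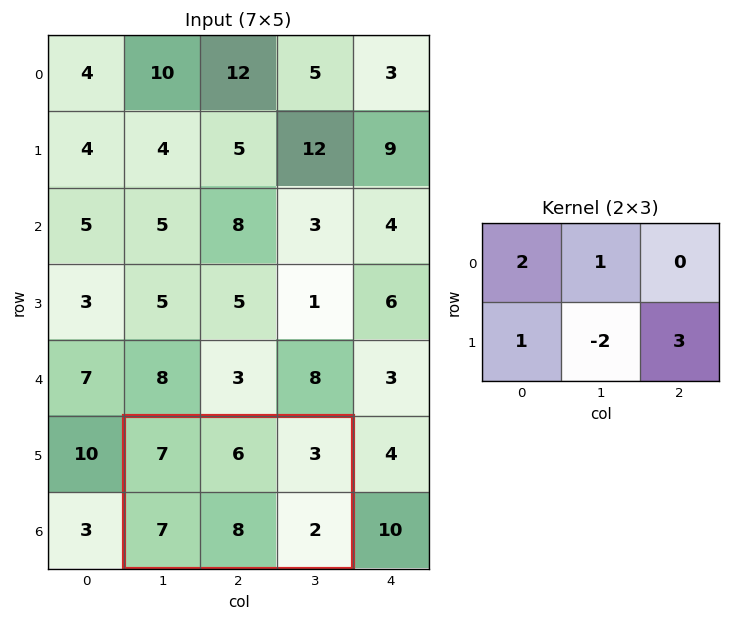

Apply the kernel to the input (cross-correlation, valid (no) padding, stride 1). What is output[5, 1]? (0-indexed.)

17

The receptive field on the input at this output position is [7 6 3 / 7 8 2]. Elementwise product with the kernel and sum: 7·2 + 6·1 + 7·1 + 8·-2 + 2·3.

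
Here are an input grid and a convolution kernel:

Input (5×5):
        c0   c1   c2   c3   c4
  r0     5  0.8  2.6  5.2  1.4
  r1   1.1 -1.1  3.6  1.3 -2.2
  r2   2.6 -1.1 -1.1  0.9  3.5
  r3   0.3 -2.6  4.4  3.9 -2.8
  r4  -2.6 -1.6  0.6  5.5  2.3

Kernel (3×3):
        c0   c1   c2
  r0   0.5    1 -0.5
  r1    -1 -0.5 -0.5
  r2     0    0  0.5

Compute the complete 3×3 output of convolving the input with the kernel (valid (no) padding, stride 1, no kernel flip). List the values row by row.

Output[0,0]: The receptive field on the input at this output position is [5 0.8 2.6 / 1.1 -1.1 3.6 / 2.6 -1.1 -1.1]. Elementwise product with the kernel and sum: 5·0.5 + 0.8·1 + 2.6·-0.5 + 1.1·-1 + -1.1·-0.5 + 3.6·-0.5 + -1.1·0.5.
Output[0,1]: The receptive field on the input at this output position is [0.8 2.6 5.2 / -1.1 3.6 1.3 / -1.1 -1.1 0.9]. Elementwise product with the kernel and sum: 0.8·0.5 + 2.6·1 + 5.2·-0.5 + -1.1·-1 + 3.6·-0.5 + 1.3·-0.5 + 0.9·0.5.

-0.9 -0.5 4.4
-1.65 5.55 1.7
-0.15 -0.9 -5.2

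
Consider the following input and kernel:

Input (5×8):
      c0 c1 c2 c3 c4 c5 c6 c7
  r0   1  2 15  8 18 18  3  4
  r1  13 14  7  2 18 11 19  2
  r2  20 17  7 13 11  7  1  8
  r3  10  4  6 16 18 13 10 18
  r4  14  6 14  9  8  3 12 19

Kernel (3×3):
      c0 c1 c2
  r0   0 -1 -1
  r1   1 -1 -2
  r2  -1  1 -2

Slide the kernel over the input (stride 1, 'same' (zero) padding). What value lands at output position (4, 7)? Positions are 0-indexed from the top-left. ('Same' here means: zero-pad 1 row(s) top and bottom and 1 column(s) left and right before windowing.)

-25

The receptive field on the zero-padded input at this output position is [10 18 0 / 12 19 0 / 0 0 0]. Elementwise product with the kernel and sum: 18·-1 + 0·-1 + 12·1 + 19·-1 + 0·-2 + 0·-1 + 0·1 + 0·-2.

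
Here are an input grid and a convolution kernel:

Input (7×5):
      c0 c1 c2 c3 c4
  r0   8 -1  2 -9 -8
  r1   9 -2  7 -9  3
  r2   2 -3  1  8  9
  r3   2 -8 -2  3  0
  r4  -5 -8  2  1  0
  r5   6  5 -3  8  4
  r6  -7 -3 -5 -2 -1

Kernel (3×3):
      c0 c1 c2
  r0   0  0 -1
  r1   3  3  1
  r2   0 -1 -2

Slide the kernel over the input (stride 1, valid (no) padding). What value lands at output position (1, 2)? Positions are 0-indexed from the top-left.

The receptive field on the input at this output position is [7 -9 3 / 1 8 9 / -2 3 0]. Elementwise product with the kernel and sum: 3·-1 + 1·3 + 8·3 + 9·1 + 3·-1 + 0·-2.

30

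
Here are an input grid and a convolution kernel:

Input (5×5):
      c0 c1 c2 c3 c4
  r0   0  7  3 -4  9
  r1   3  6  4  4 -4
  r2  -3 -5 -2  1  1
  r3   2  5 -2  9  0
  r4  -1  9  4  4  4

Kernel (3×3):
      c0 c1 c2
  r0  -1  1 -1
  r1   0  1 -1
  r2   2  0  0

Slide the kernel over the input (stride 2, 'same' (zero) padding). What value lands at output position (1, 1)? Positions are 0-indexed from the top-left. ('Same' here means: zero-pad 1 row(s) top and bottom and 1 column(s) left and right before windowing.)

1

The receptive field on the zero-padded input at this output position is [6 4 4 / -5 -2 1 / 5 -2 9]. Elementwise product with the kernel and sum: 6·-1 + 4·1 + 4·-1 + -2·1 + 1·-1 + 5·2.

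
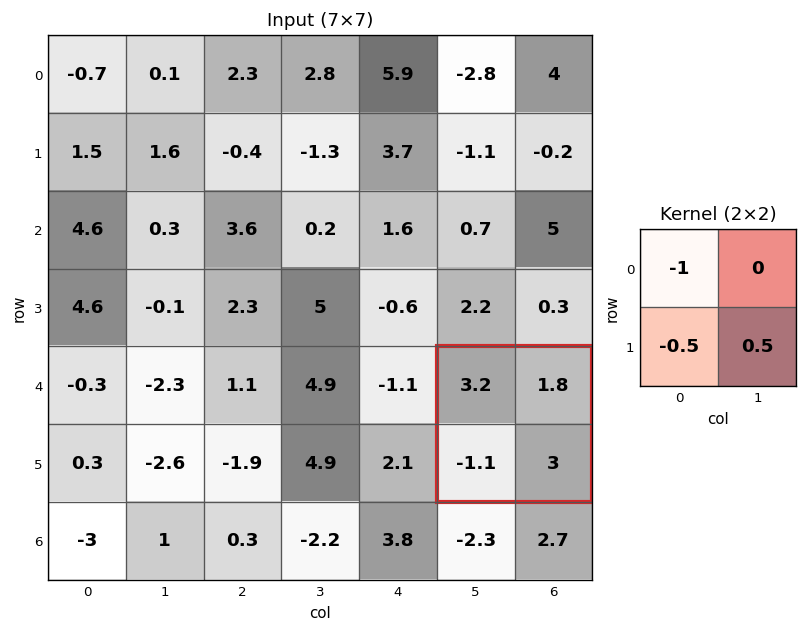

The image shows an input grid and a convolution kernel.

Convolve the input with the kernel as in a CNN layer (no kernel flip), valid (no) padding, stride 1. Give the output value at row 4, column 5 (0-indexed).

-1.15

The receptive field on the input at this output position is [3.2 1.8 / -1.1 3]. Elementwise product with the kernel and sum: 3.2·-1 + -1.1·-0.5 + 3·0.5.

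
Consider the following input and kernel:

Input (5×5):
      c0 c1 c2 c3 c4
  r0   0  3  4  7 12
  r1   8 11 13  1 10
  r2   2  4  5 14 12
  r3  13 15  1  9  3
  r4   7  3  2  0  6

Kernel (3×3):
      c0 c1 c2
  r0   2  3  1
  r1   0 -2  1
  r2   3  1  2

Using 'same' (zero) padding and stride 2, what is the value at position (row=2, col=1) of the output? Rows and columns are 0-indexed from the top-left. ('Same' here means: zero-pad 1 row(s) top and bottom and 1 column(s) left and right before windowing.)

38

The receptive field on the zero-padded input at this output position is [15 1 9 / 3 2 0 / 0 0 0]. Elementwise product with the kernel and sum: 15·2 + 1·3 + 9·1 + 2·-2 + 0·1 + 0·3 + 0·1 + 0·2.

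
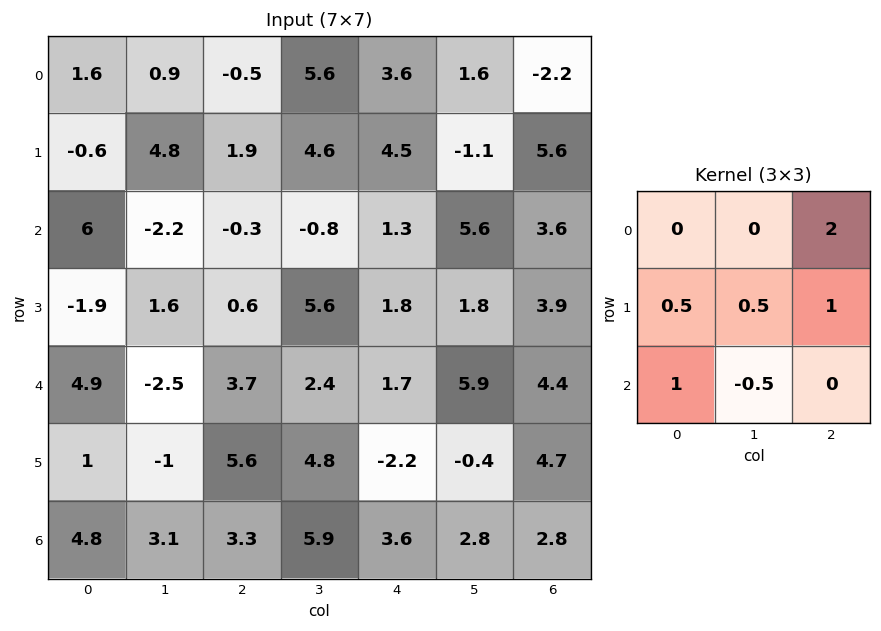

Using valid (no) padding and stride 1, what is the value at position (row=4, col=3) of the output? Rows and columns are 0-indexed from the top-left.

16.8

The receptive field on the input at this output position is [2.4 1.7 5.9 / 4.8 -2.2 -0.4 / 5.9 3.6 2.8]. Elementwise product with the kernel and sum: 5.9·2 + 4.8·0.5 + -2.2·0.5 + -0.4·1 + 5.9·1 + 3.6·-0.5.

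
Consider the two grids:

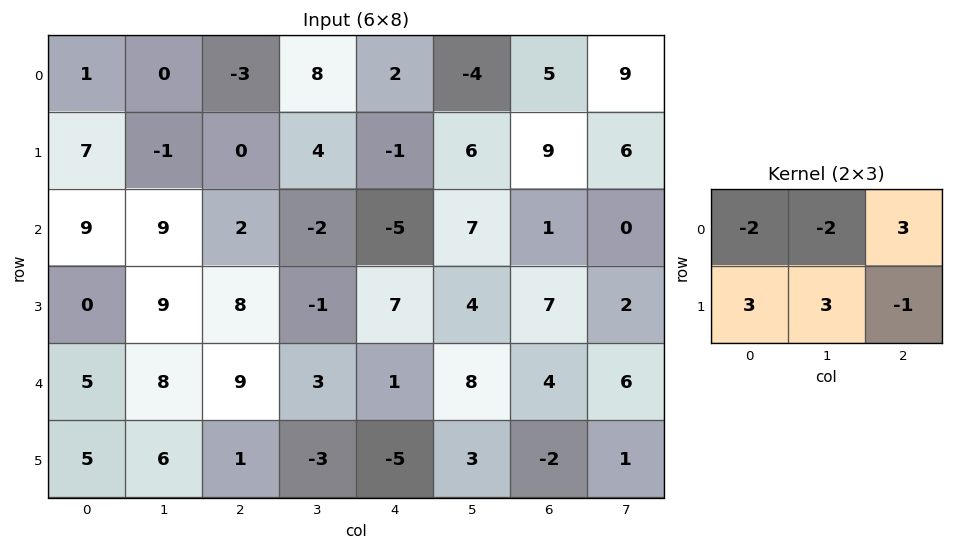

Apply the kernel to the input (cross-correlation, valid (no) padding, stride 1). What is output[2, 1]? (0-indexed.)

The receptive field on the input at this output position is [9 2 -2 / 9 8 -1]. Elementwise product with the kernel and sum: 9·-2 + 2·-2 + -2·3 + 9·3 + 8·3 + -1·-1.

24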